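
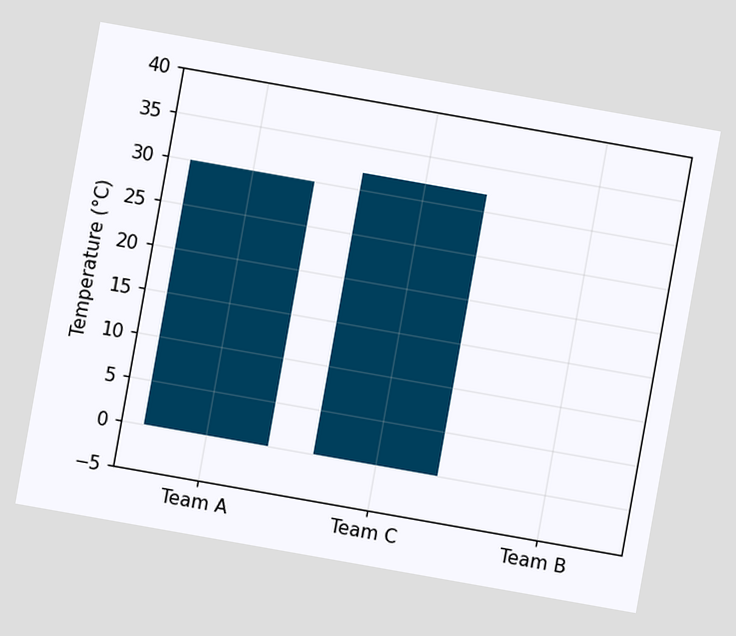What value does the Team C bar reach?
32°C

The chart is tilted about 10° clockwise. Reading along the chart's y-axis, the Team C bar reaches 32°C.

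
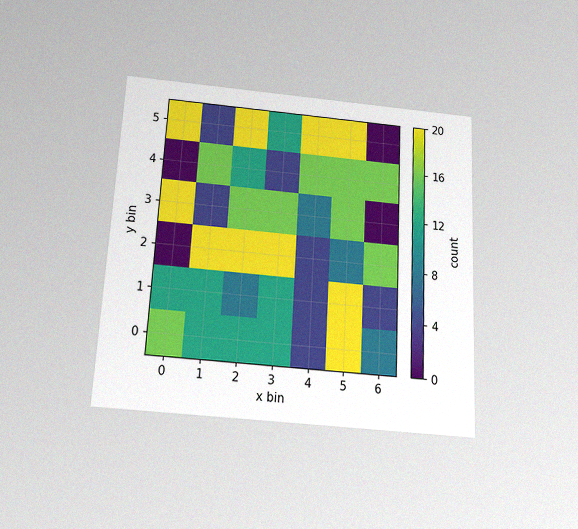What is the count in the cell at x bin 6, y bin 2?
16

The chart is tilted about 3° clockwise and viewed slightly from below, with some photo noise. Matching the cell (6, 2) against the colorbar gives 16.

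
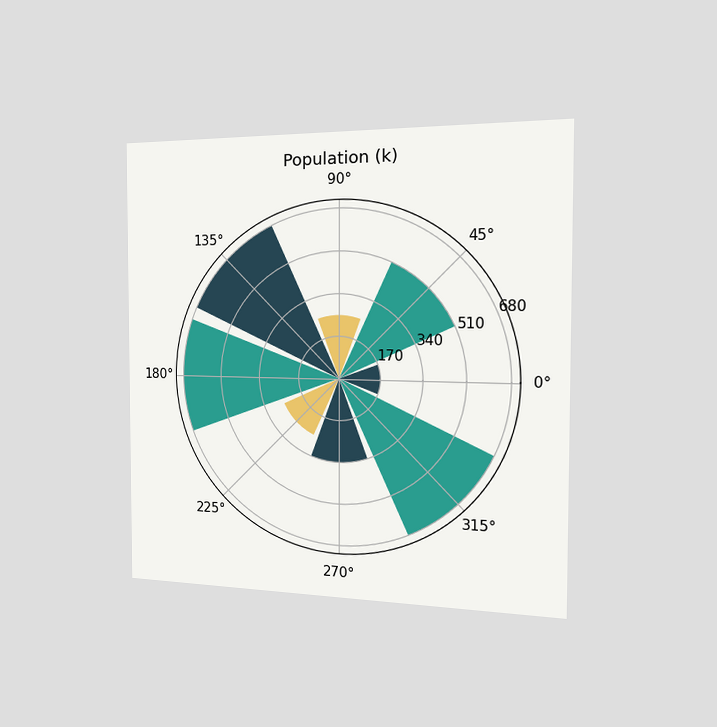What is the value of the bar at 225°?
255k

The chart is viewed slightly from the right. The bar at 225° reaches 255k on the radial axis.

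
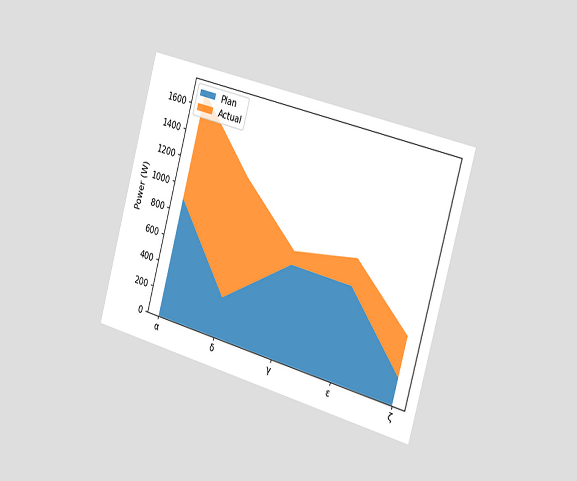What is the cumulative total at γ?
The chart is tilted about 15° clockwise and viewed slightly from the right. The stacked total at γ reaches 800W.

800W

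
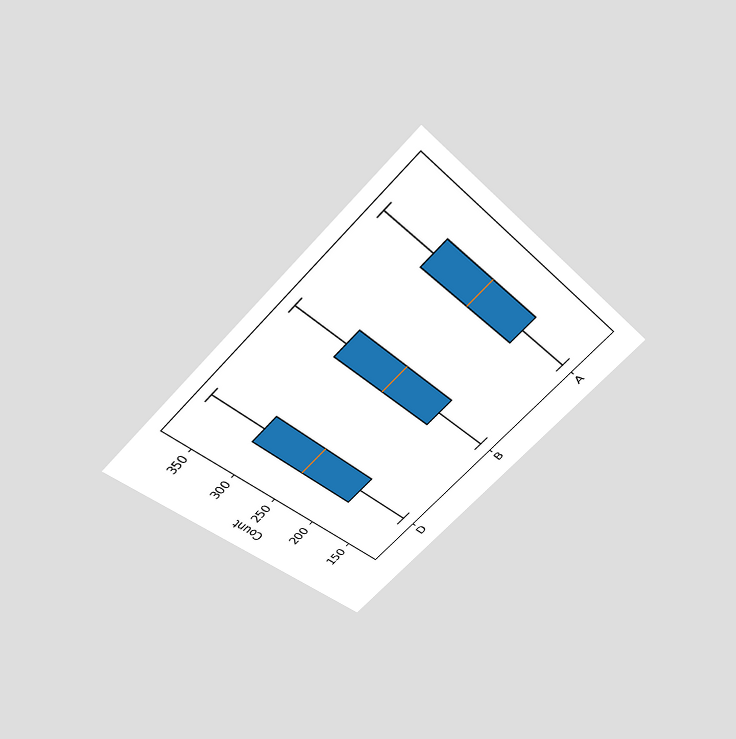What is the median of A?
248

The chart is tilted about 45° counter-clockwise and viewed slightly from above. The median line in the A box sits at 248.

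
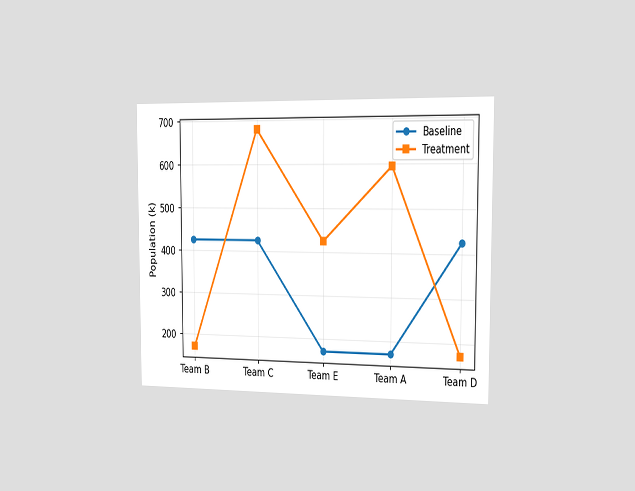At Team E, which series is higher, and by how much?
The chart is viewed slightly from the right. At Team E, Treatment sits above the other line by 255k.

Treatment, by 255k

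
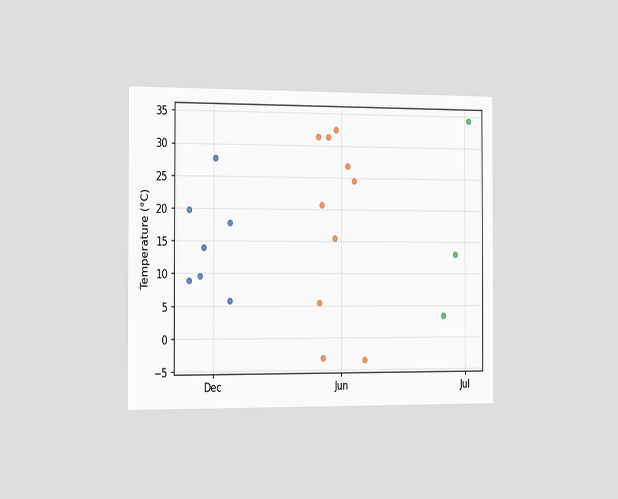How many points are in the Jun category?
The chart is viewed slightly from the left. Counting the markers in the Jun column gives 10.

10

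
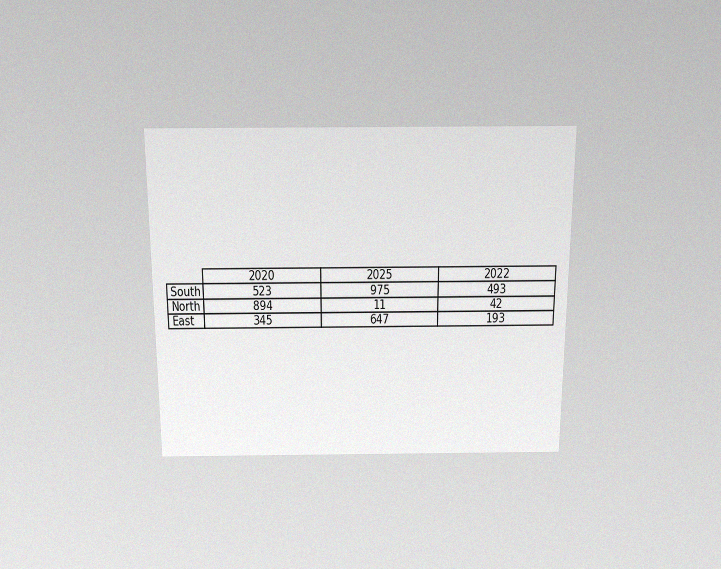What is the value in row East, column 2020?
The chart is viewed slightly from above, with some photo noise. The (East, 2020) cell reads 345.

345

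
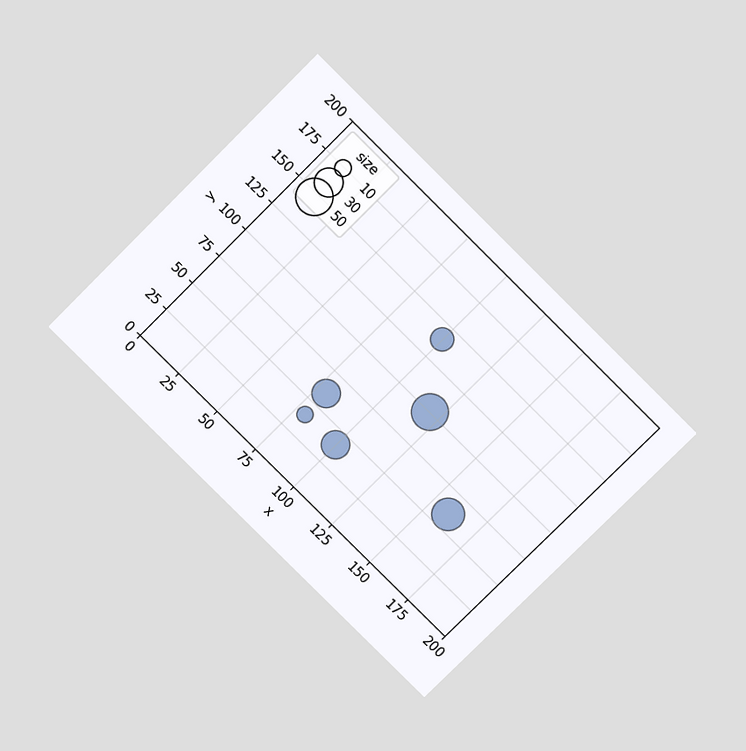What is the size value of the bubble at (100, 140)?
The chart is tilted about 45° clockwise and viewed at a slight angle. Matching the bubble at (100, 140) against the size legend gives 20.

20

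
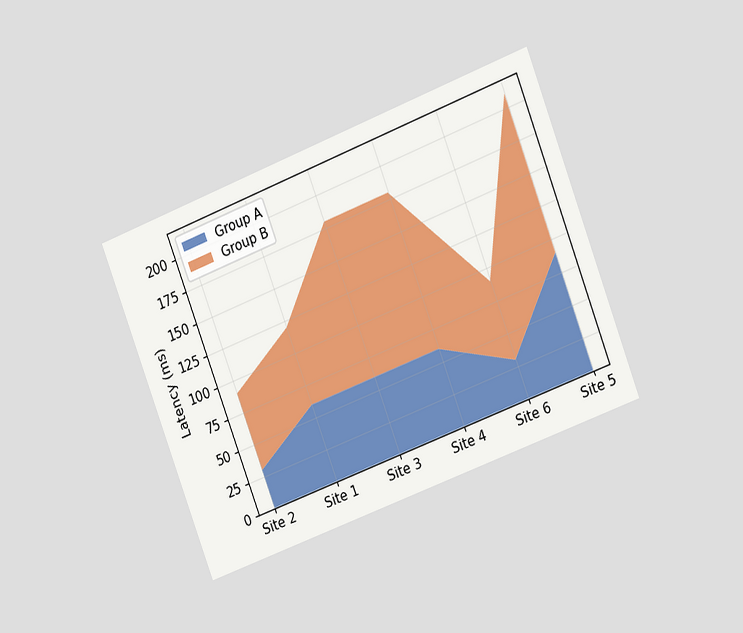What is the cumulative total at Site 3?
180ms

The chart is tilted about 21° counter-clockwise and viewed slightly from the right. The stacked total at Site 3 reaches 180ms.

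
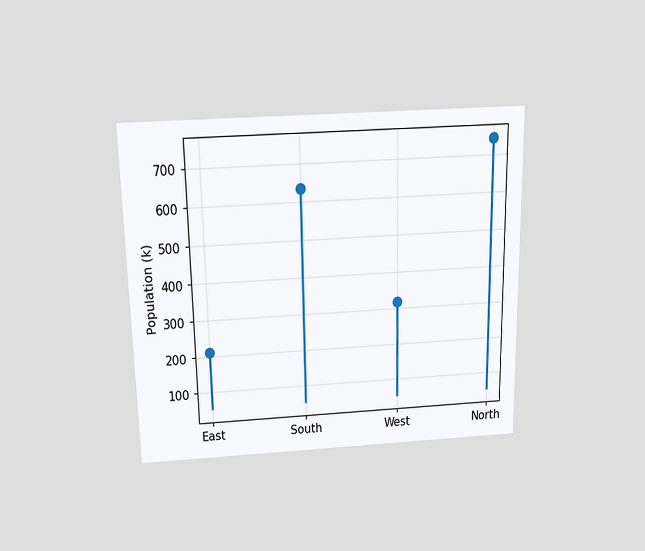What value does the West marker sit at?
318k

The chart is viewed slightly from above. The West marker sits at 318k.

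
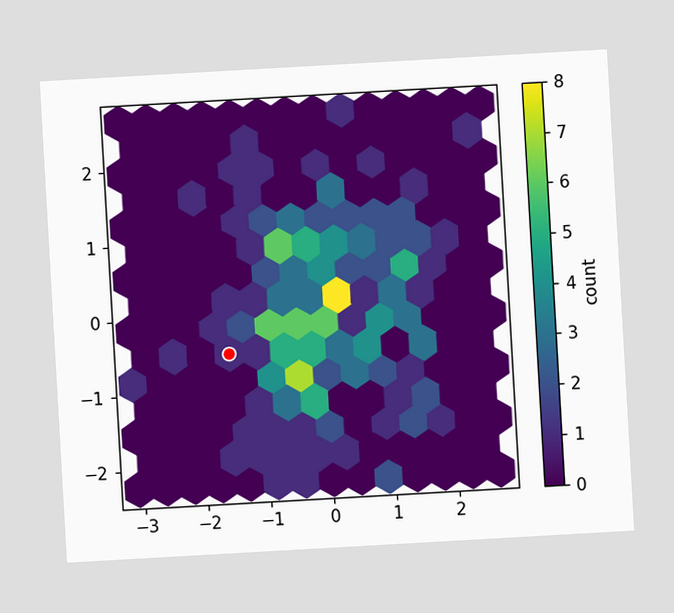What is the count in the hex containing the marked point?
The chart is tilted about 3° counter-clockwise. The marked hex reads 1 on the colorbar.

1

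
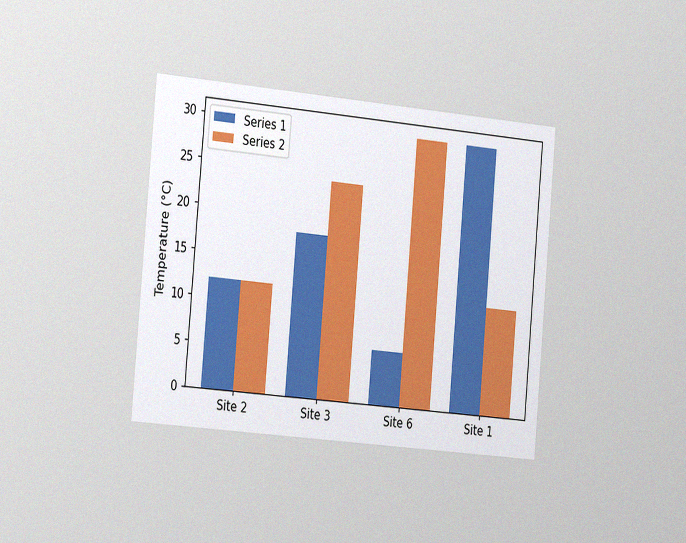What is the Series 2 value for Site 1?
12°C

The chart is tilted about 5° clockwise and viewed slightly from the left, with some photo noise. The Series 2 bar at Site 1 reaches 12°C on the y-axis.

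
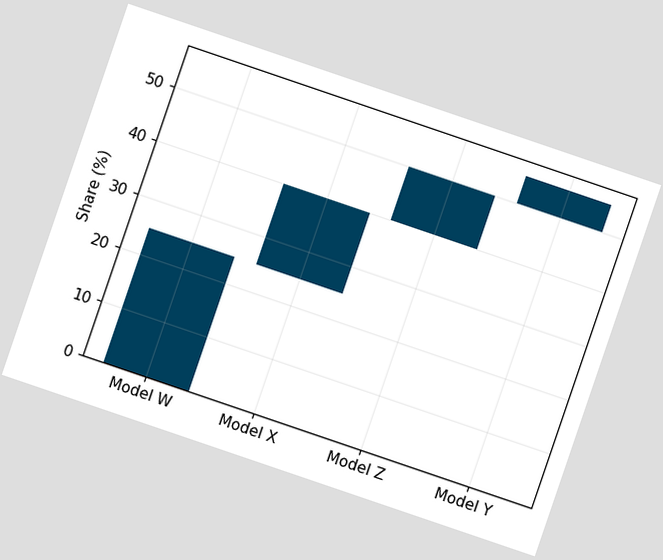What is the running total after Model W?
25%

The chart is tilted about 19° clockwise. After Model W the running total reaches 25%.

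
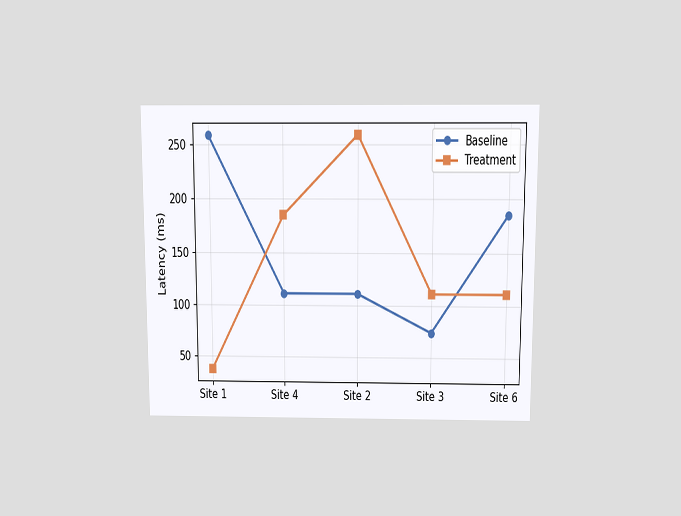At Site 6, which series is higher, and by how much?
The chart is viewed slightly from above. At Site 6, Baseline sits above the other line by 74ms.

Baseline, by 74ms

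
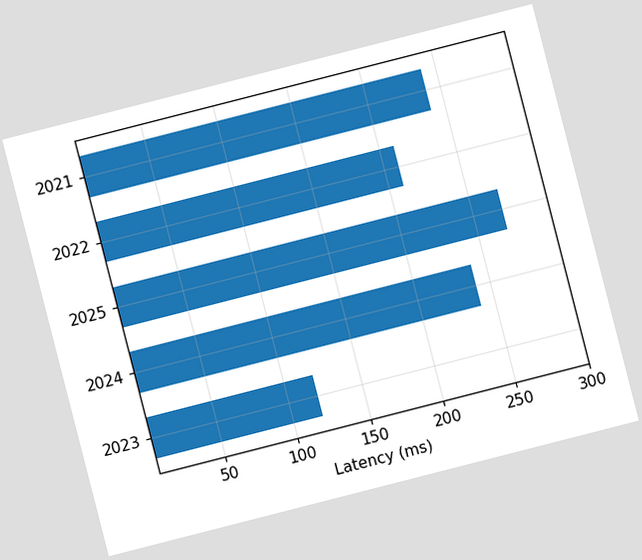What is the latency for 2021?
240ms

The chart is tilted about 14° counter-clockwise. Reading along the chart's x-axis, the 2021 bar reaches 240ms.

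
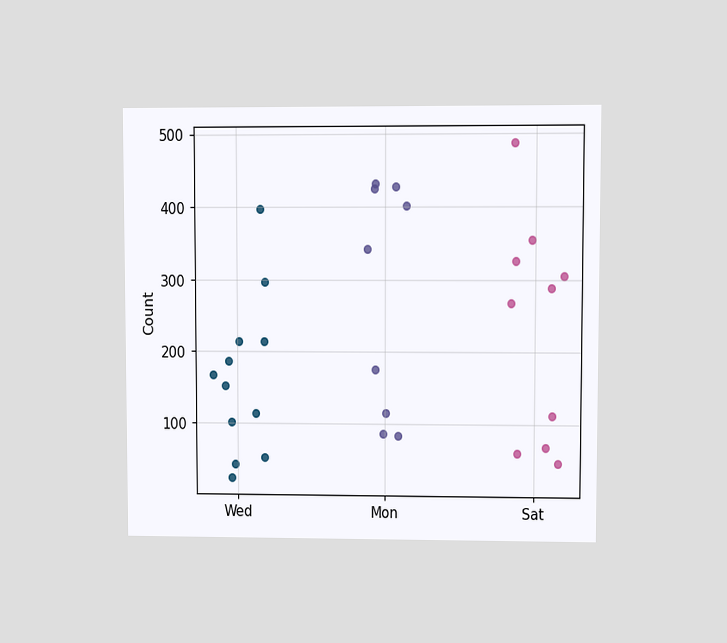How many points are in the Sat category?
The chart is viewed at a slight angle. Counting the markers in the Sat column gives 10.

10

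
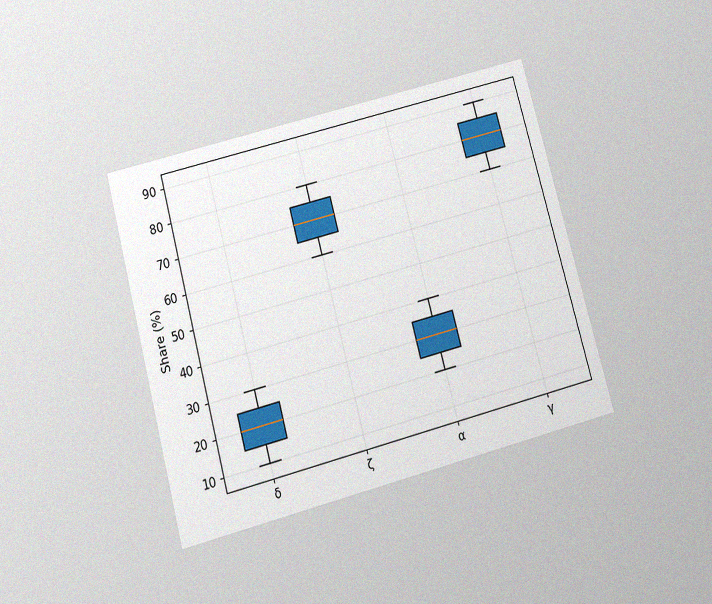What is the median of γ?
80%

The chart is tilted about 15° counter-clockwise and viewed slightly from below, with some photo noise. The median line in the γ box sits at 80%.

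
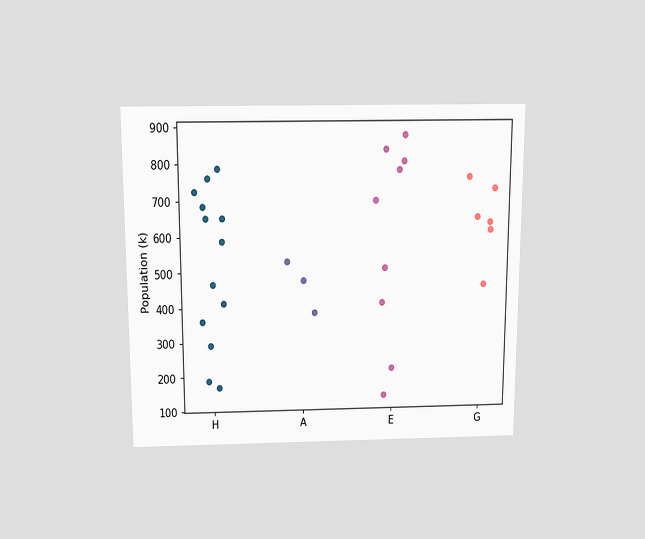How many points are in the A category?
3

The chart is viewed slightly from above. Counting the markers in the A column gives 3.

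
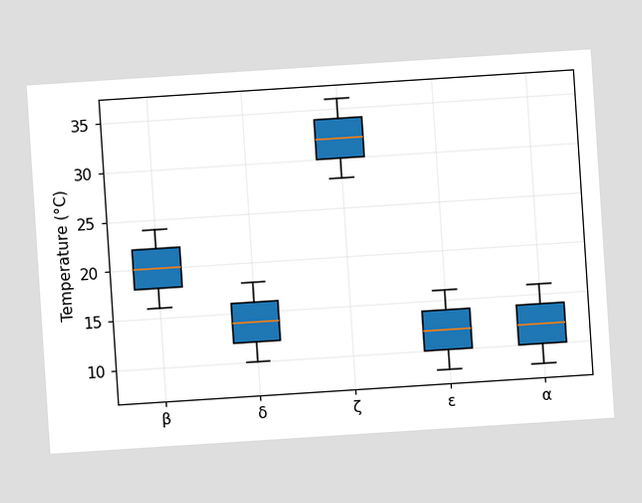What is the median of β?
20°C

The chart is tilted about 4° counter-clockwise. The median line in the β box sits at 20°C.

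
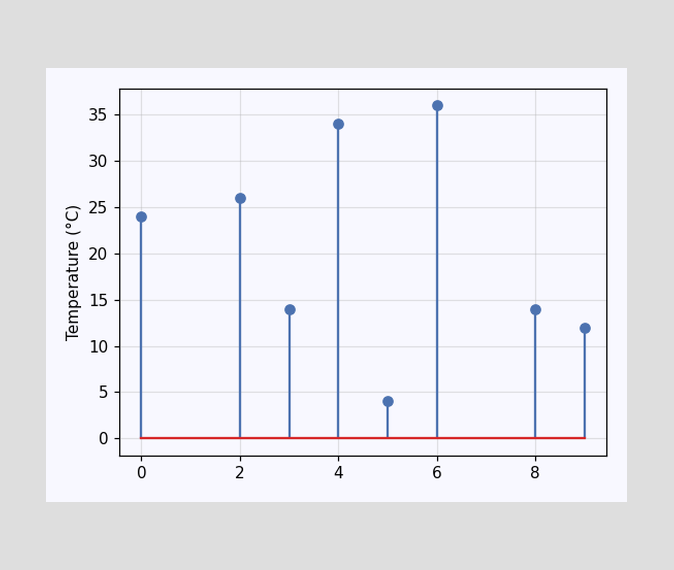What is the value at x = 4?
34°C

The stem at x=4 reaches 34°C.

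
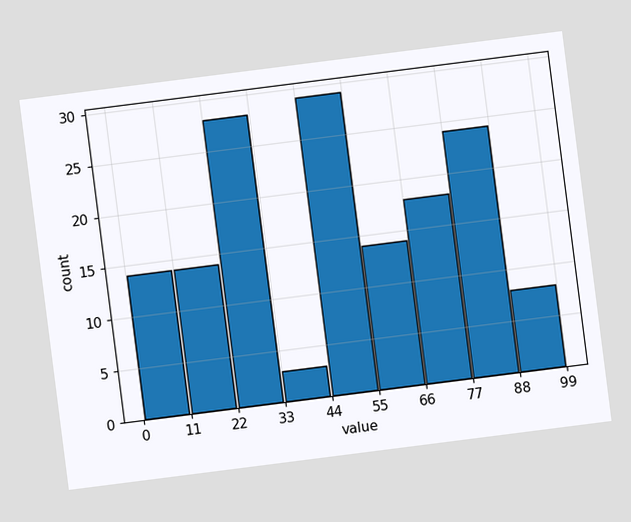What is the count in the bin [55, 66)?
14

The chart is tilted about 7° counter-clockwise. The [55, 66) bin has height 14.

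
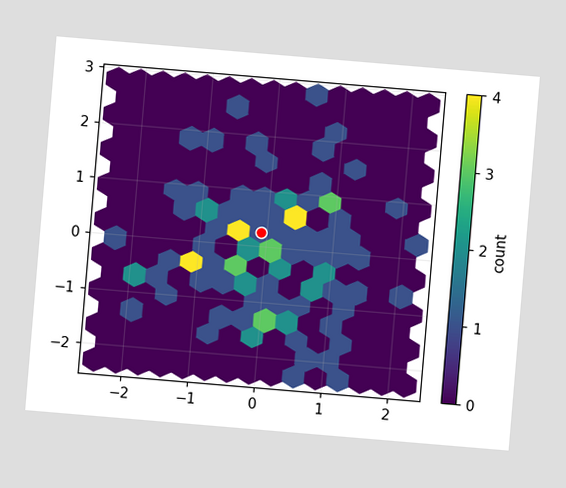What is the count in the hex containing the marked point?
The chart is tilted about 5° clockwise. The marked hex reads 1 on the colorbar.

1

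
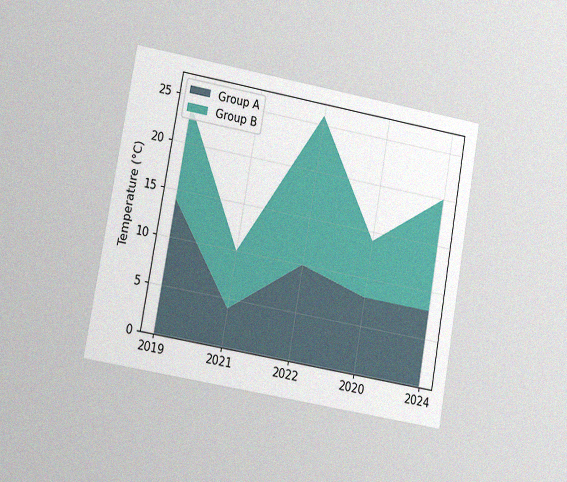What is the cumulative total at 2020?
The chart is tilted about 10° clockwise and viewed at a slight angle, with some photo noise. The stacked total at 2020 reaches 14°C.

14°C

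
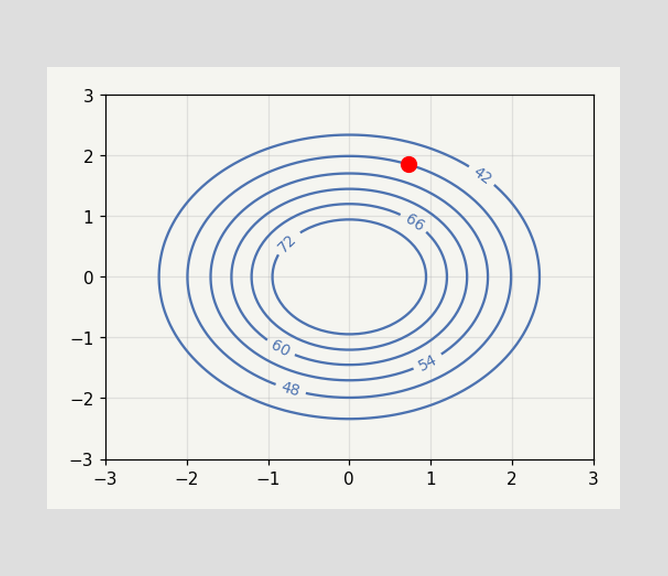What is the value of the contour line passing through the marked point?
48

The marked point sits on the contour labelled 48.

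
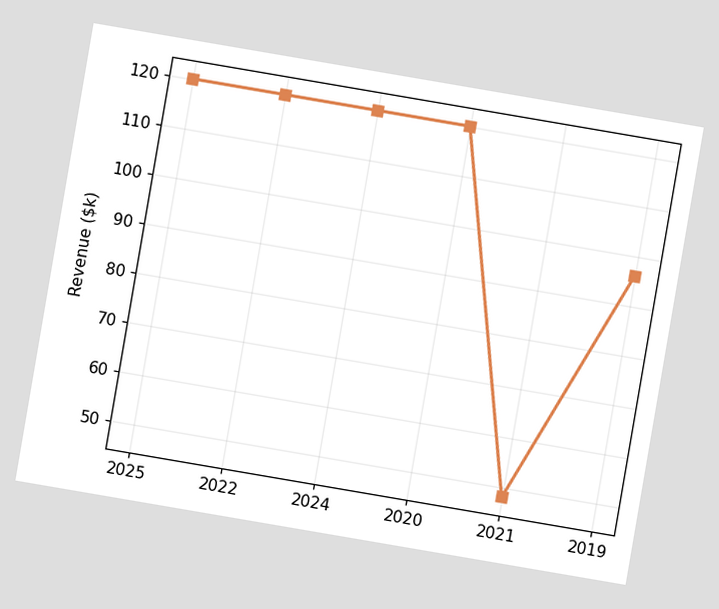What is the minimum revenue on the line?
The chart is tilted about 10° clockwise. The lowest point is at 2021, and reading across to the y-axis gives $48k.

$48k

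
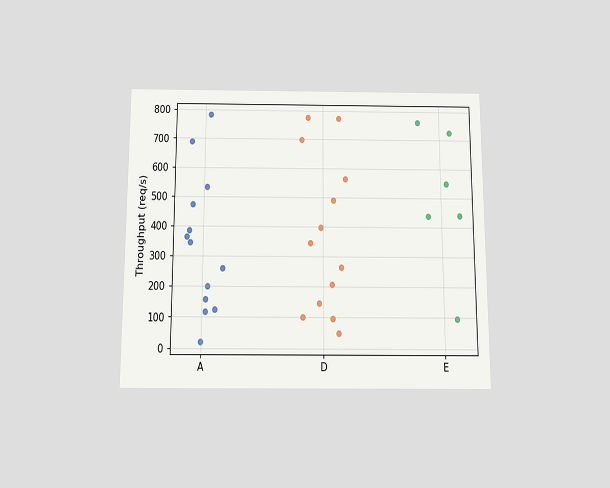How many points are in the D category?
13

The chart is viewed slightly from below. Counting the markers in the D column gives 13.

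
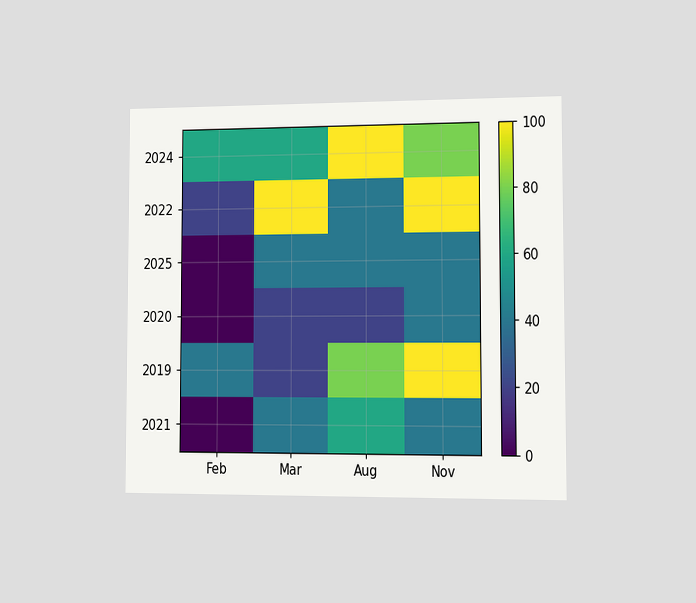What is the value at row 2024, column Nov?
The chart is viewed slightly from the right. Matching cell (2024, Nov) against the colorbar gives 80.

80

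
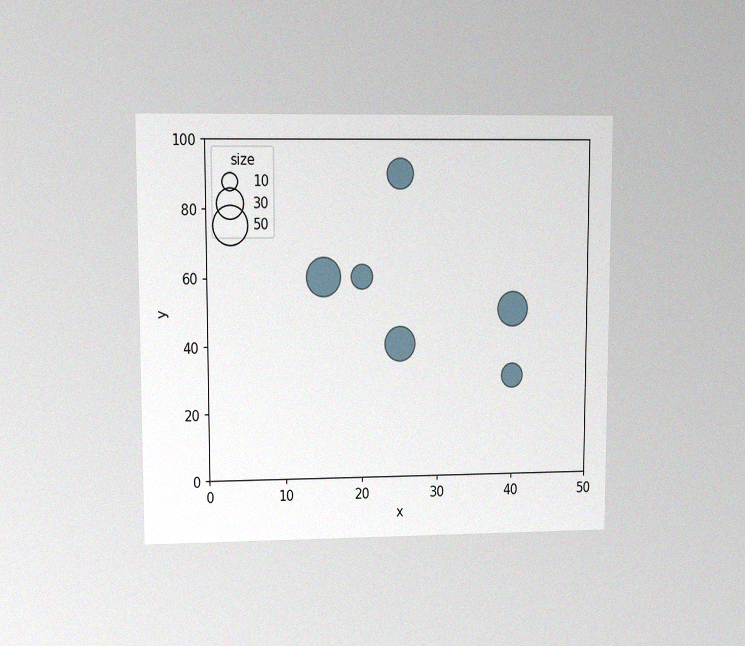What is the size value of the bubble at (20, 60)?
20

The chart is viewed at a slight angle, with some photo noise. Matching the bubble at (20, 60) against the size legend gives 20.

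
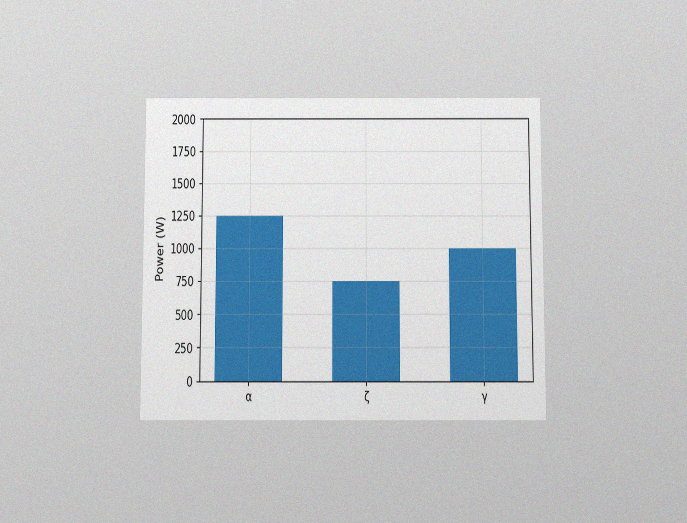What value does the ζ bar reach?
750W

The chart is viewed slightly from below, with some photo noise. Reading along the chart's y-axis, the ζ bar reaches 750W.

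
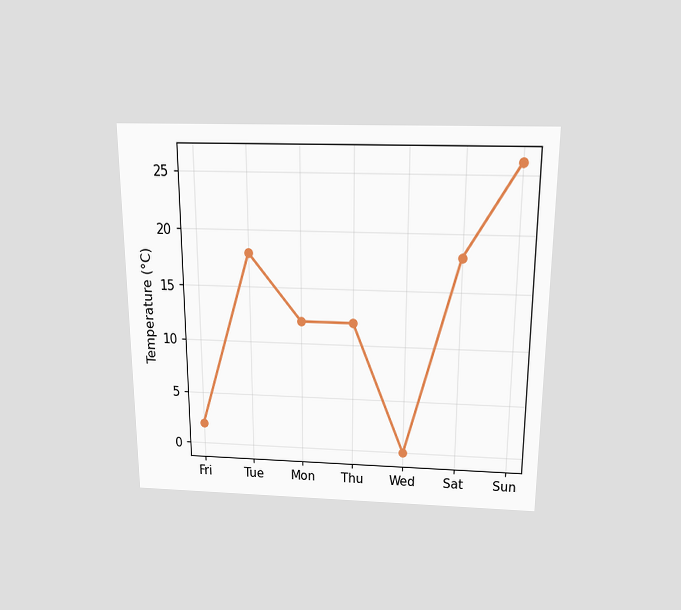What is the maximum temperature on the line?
26°C

The chart is viewed slightly from above. The highest point is at Sun, and reading across to the y-axis gives 26°C.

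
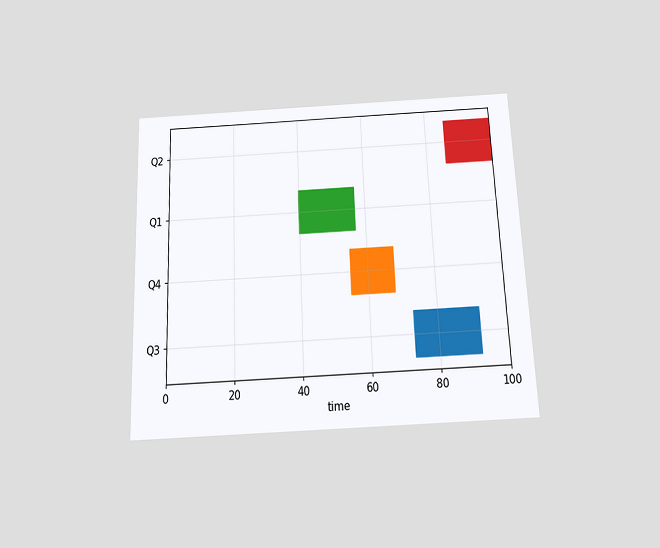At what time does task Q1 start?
The chart is tilted about 2° counter-clockwise and viewed slightly from below. The Q1 bar begins at t=40.

40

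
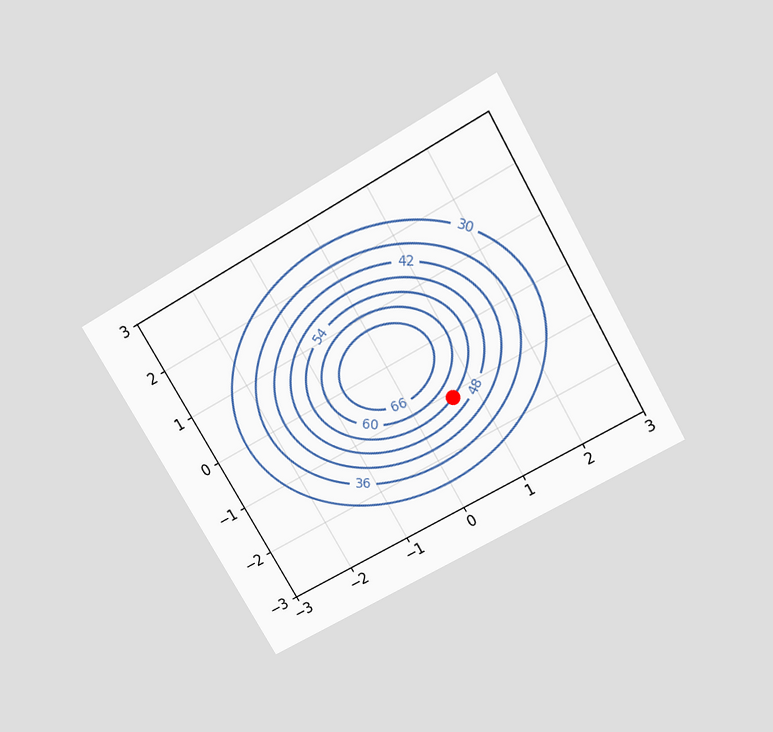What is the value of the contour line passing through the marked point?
The chart is tilted about 30° counter-clockwise and viewed slightly from above. The marked point sits on the contour labelled 54.

54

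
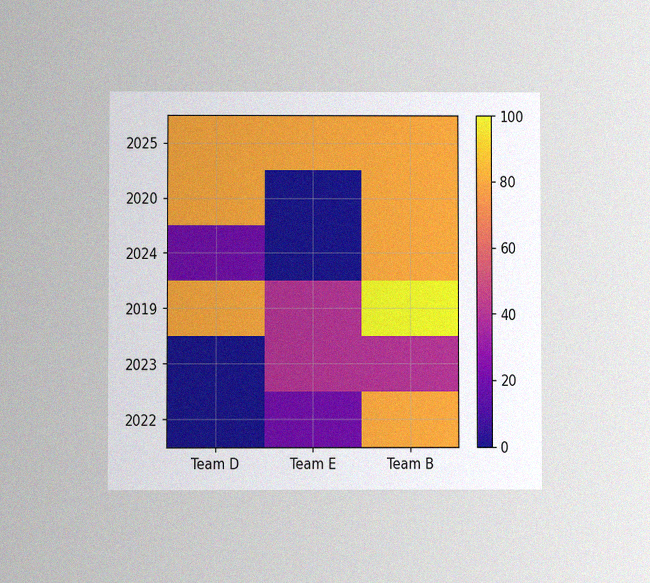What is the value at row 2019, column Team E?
The chart is viewed at a slight angle, with some photo noise. Matching cell (2019, Team E) against the colorbar gives 40.

40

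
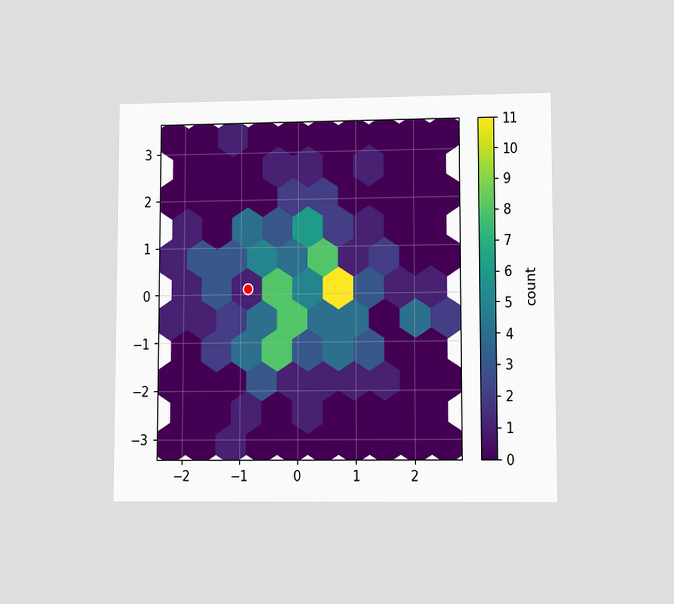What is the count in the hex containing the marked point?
1

The chart is viewed at a slight angle. The marked hex reads 1 on the colorbar.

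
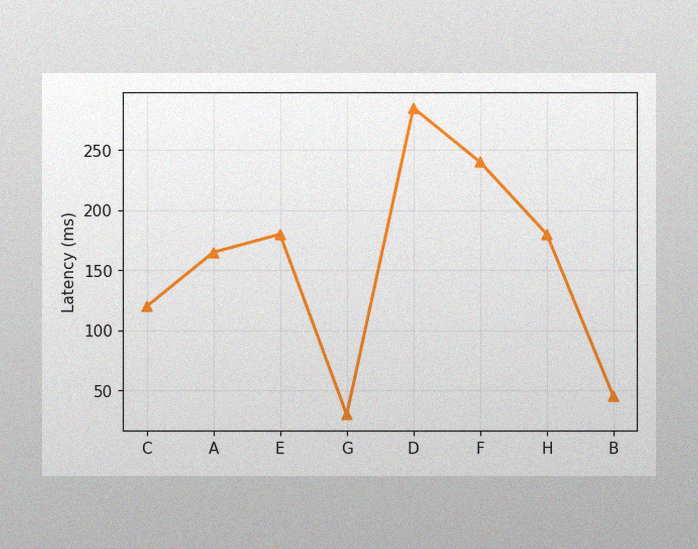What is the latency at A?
165ms

The image has some photo noise and uneven lighting. At A, the line is at 165ms.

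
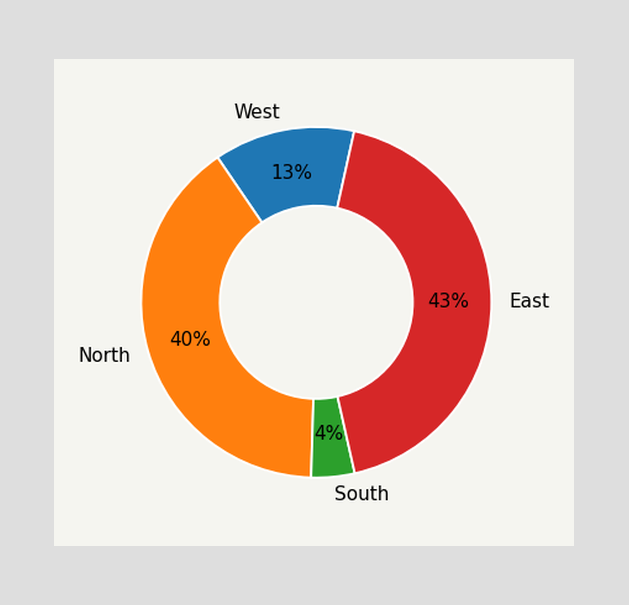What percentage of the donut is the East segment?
The East segment takes up 43% of the ring.

43%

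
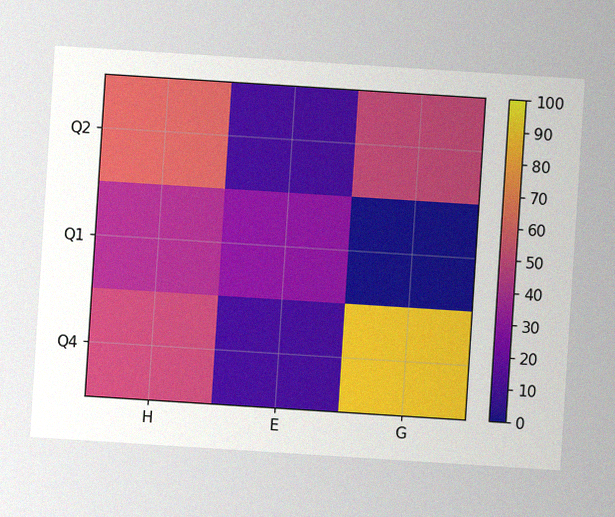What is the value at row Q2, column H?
60

The chart is tilted about 4° clockwise, with some photo noise. Matching cell (Q2, H) against the colorbar gives 60.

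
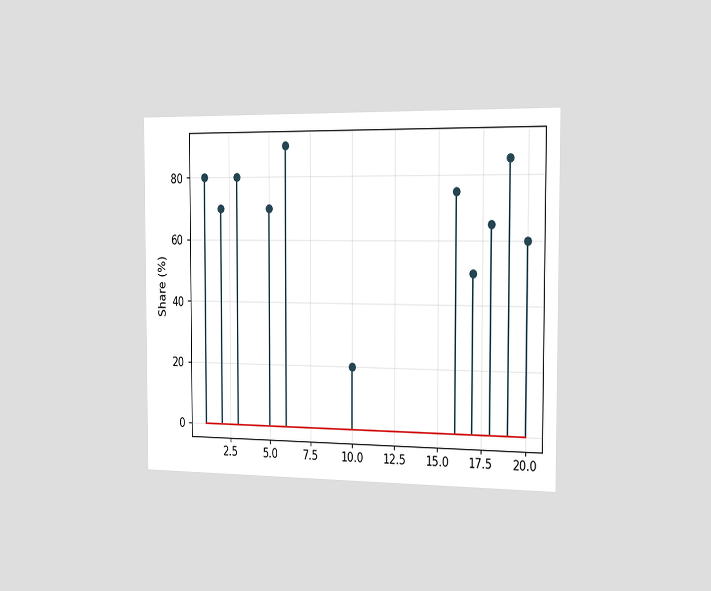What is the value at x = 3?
80%

The chart is viewed slightly from the right. The stem at x=3 reaches 80%.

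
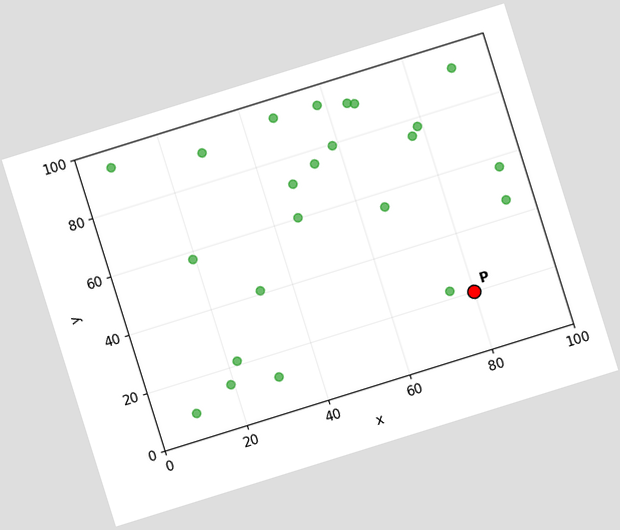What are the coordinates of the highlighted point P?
(80, 20)

The chart is tilted about 17° counter-clockwise. Following the gridlines from P to each axis, P sits at (80, 20).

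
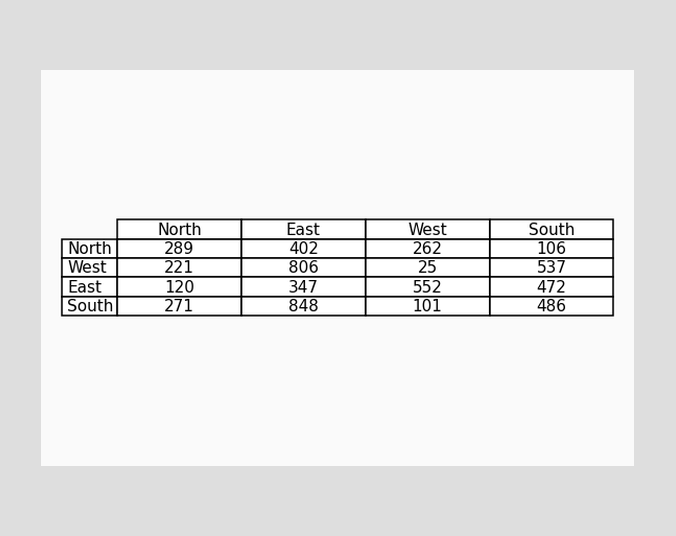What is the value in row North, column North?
The (North, North) cell reads 289.

289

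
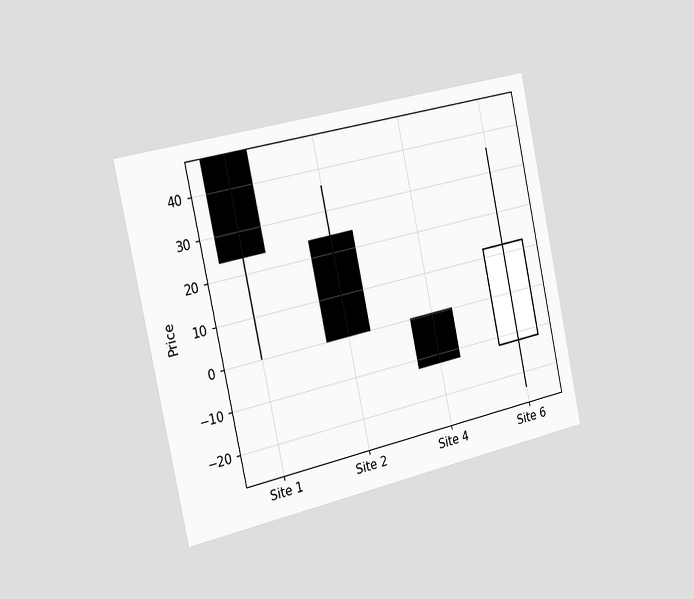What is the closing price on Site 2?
The chart is tilted about 12° counter-clockwise and viewed slightly from the left. The Site 2 candle closes at 0.

0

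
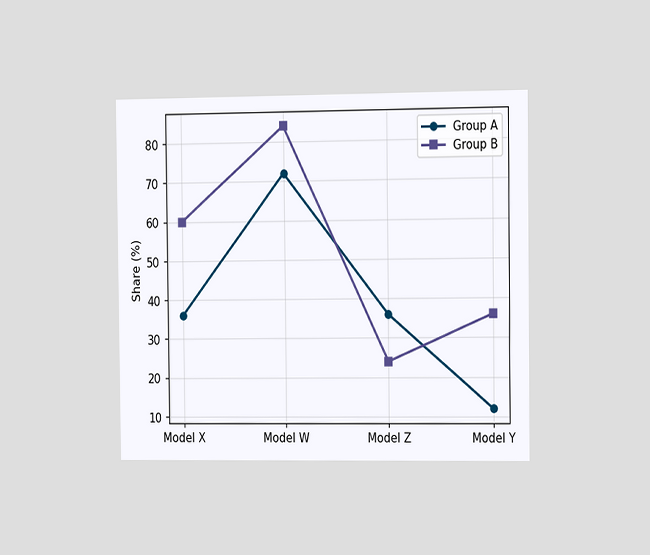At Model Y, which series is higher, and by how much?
The chart is viewed slightly from the right. At Model Y, Group B sits above the other line by 24%.

Group B, by 24%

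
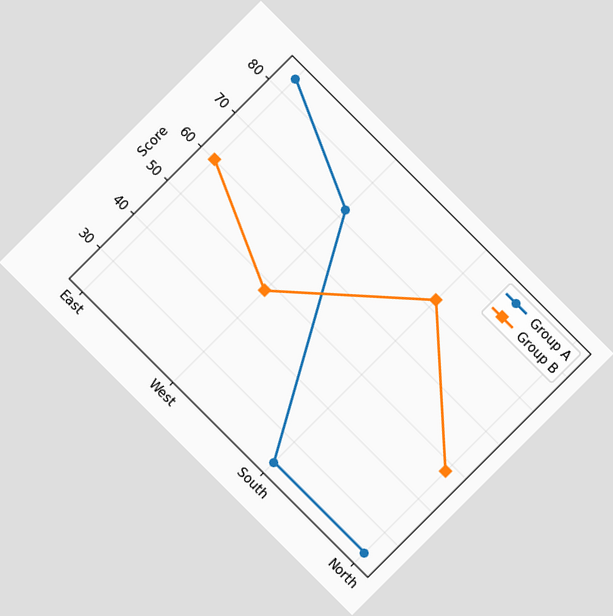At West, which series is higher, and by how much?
The chart is tilted about 45° clockwise. At West, Group A sits above the other line by 24.

Group A, by 24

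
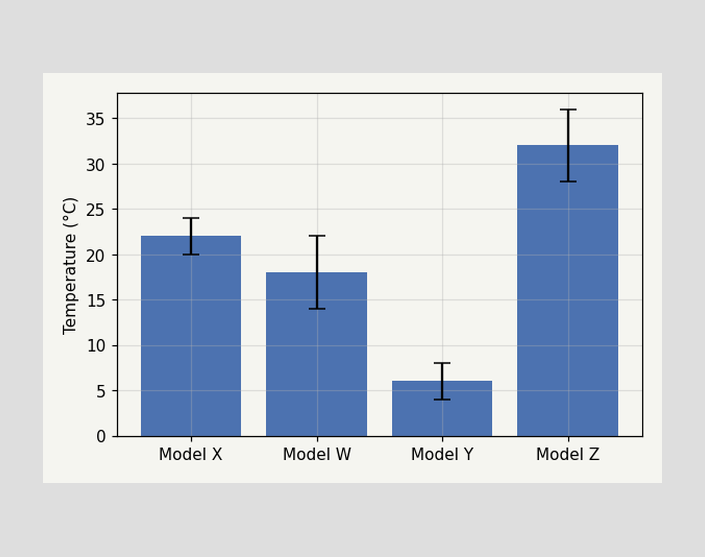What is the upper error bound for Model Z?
36°C

The Model Z bar's upper whisker reaches 36°C.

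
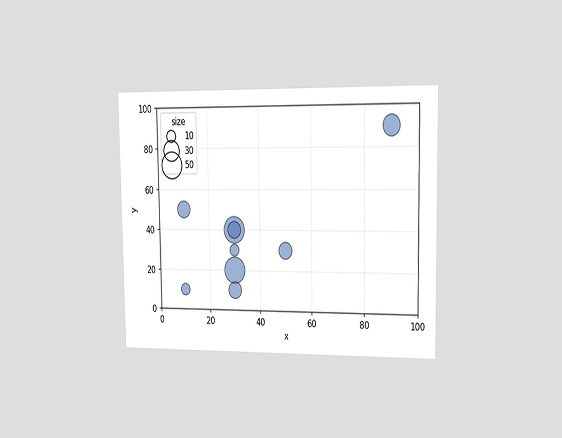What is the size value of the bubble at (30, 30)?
The chart is viewed slightly from the right. Matching the bubble at (30, 30) against the size legend gives 10.

10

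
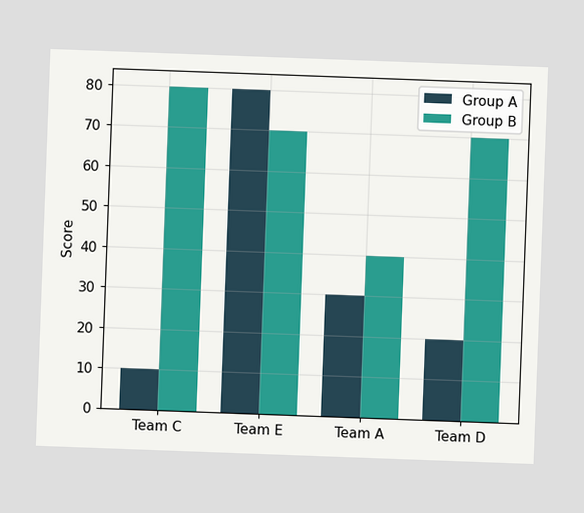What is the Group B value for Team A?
The chart is tilted about 2° clockwise. The Group B bar at Team A reaches 40 on the y-axis.

40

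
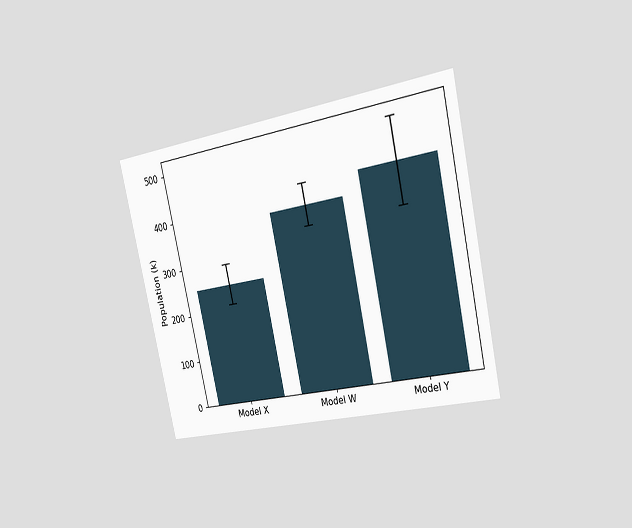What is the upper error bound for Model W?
The chart is tilted about 12° counter-clockwise and viewed slightly from the right. The Model W bar's upper whisker reaches 420k.

420k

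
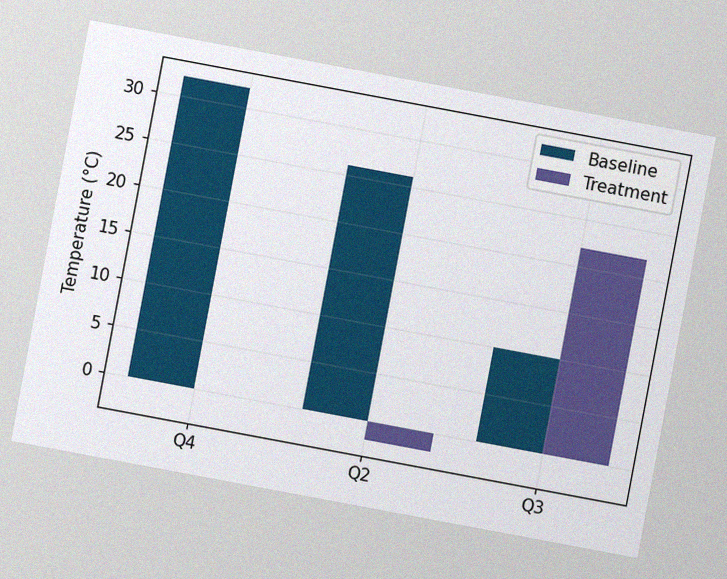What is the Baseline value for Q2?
26°C

The chart is tilted about 11° clockwise, with some photo noise. The Baseline bar at Q2 reaches 26°C on the y-axis.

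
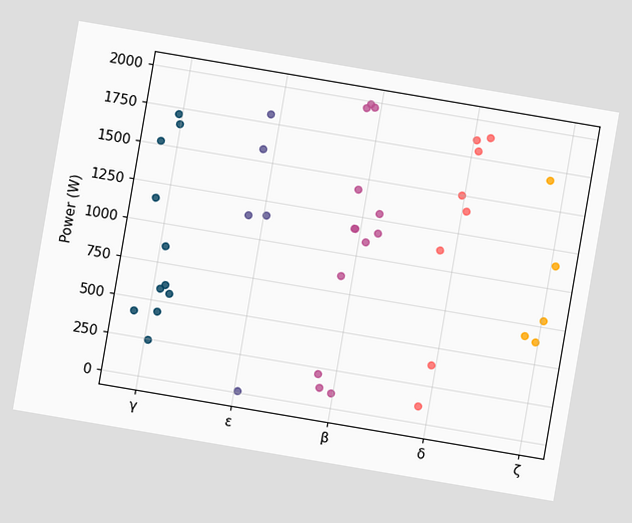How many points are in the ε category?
5

The chart is tilted about 10° clockwise. Counting the markers in the ε column gives 5.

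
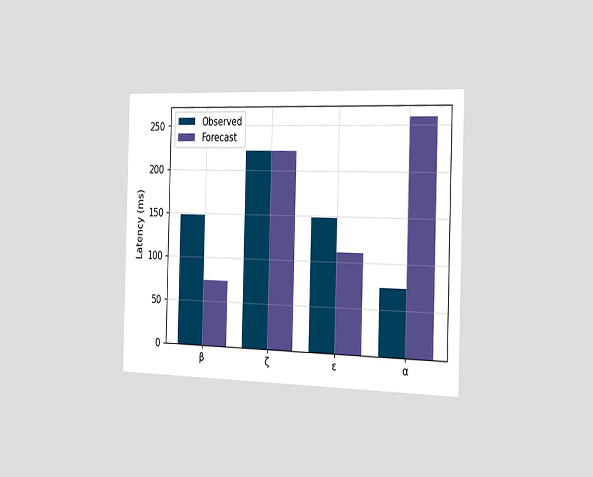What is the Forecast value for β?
74ms

The chart is viewed slightly from the right. The Forecast bar at β reaches 74ms on the y-axis.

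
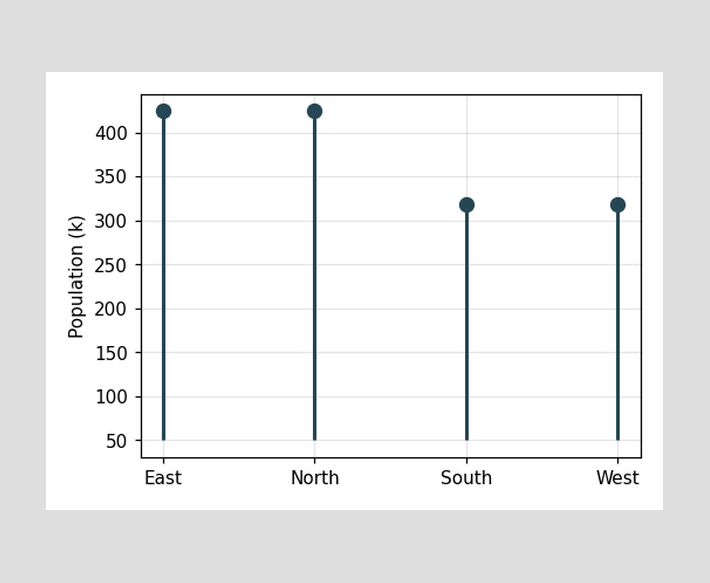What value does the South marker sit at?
The South marker sits at 318k.

318k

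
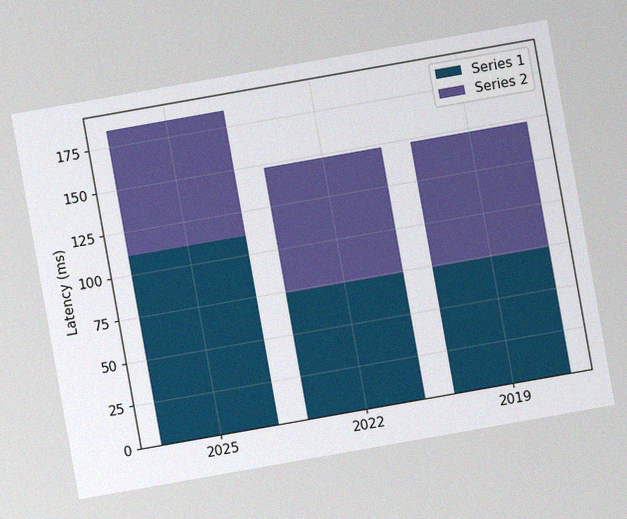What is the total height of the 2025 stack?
The chart is tilted about 10° counter-clockwise, with some photo noise. The 2025 stack's top reaches 185ms on the y-axis.

185ms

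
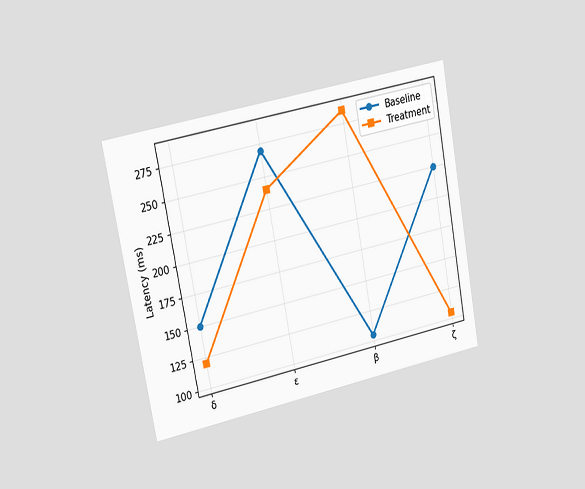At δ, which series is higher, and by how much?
Baseline, by 30ms

The chart is tilted about 10° counter-clockwise and viewed slightly from the left. At δ, Baseline sits above the other line by 30ms.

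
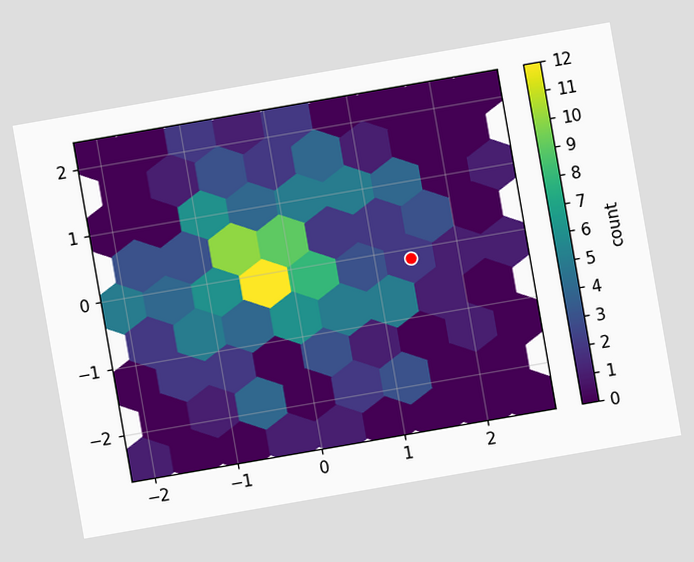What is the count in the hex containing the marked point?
The chart is tilted about 10° counter-clockwise. The marked hex reads 2 on the colorbar.

2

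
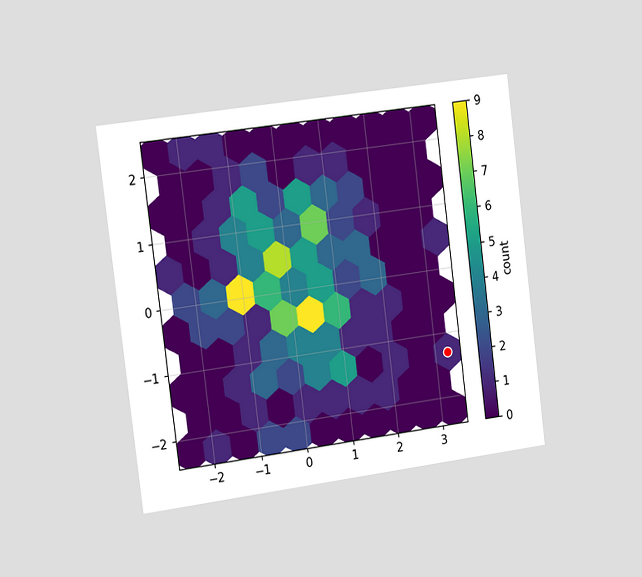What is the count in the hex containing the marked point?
The chart is tilted about 7° counter-clockwise and viewed slightly from the left. The marked hex reads 1 on the colorbar.

1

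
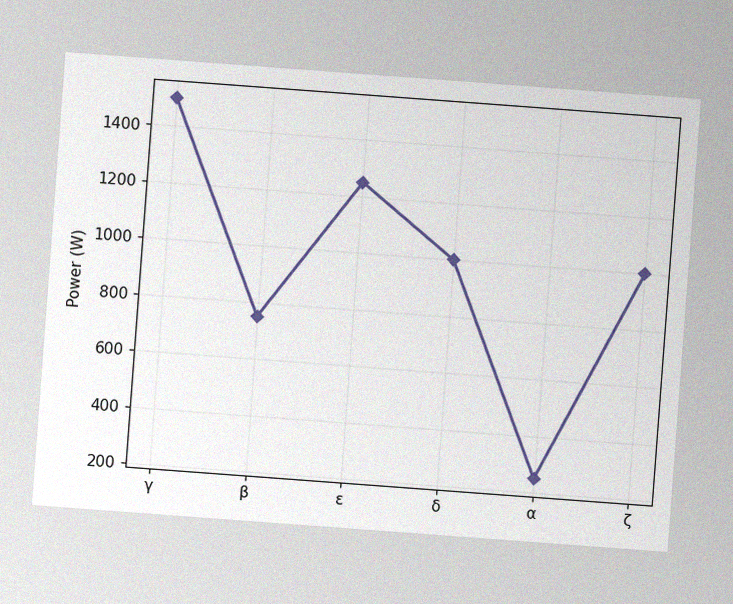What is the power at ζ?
1000W

The chart is tilted about 4° clockwise, with some photo noise. At ζ, the line is at 1000W.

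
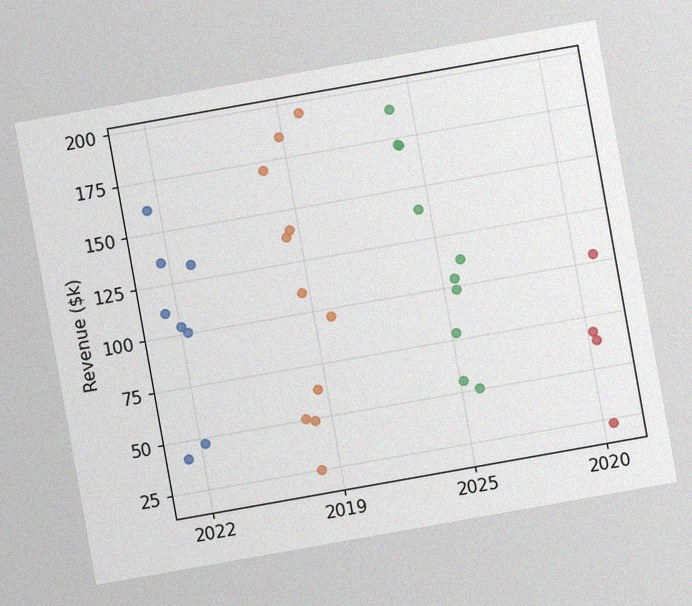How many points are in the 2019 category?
11

The chart is tilted about 10° counter-clockwise, with some photo noise. Counting the markers in the 2019 column gives 11.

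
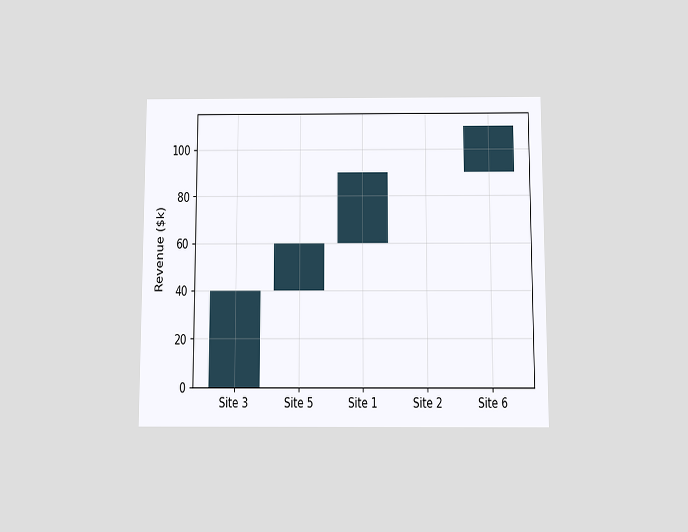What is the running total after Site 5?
The chart is viewed slightly from below. After Site 5 the running total reaches $60k.

$60k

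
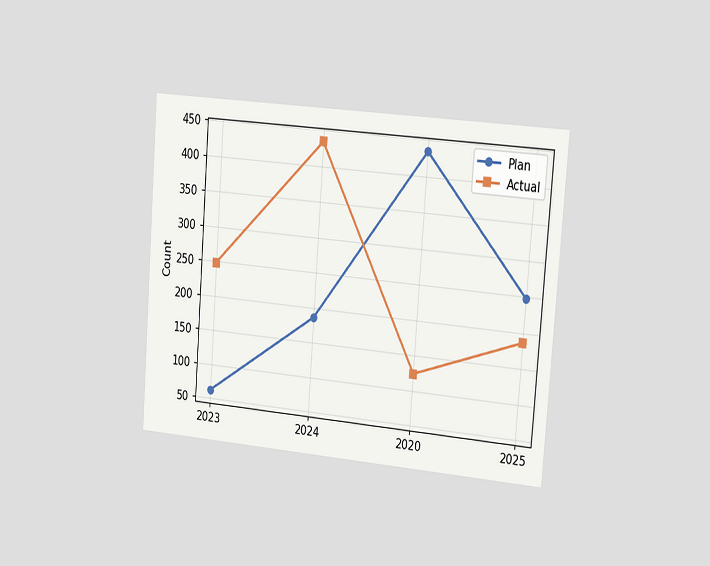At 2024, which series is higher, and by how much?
The chart is tilted about 4° clockwise and viewed slightly from the right. At 2024, Actual sits above the other line by 248.

Actual, by 248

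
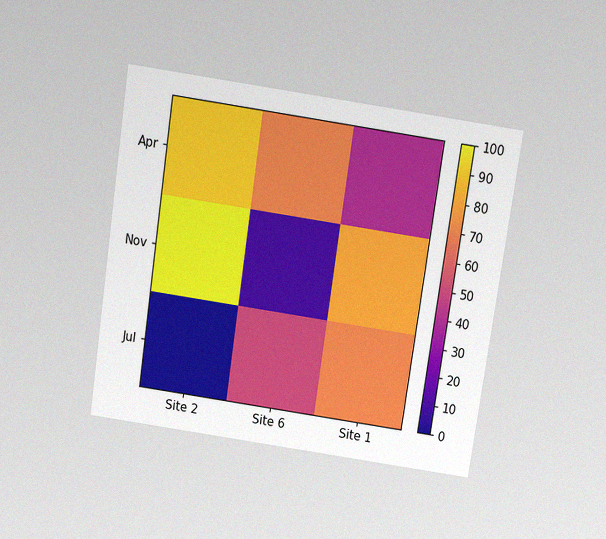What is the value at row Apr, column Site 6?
70

The chart is tilted about 8° clockwise and viewed slightly from above, with some photo noise. Matching cell (Apr, Site 6) against the colorbar gives 70.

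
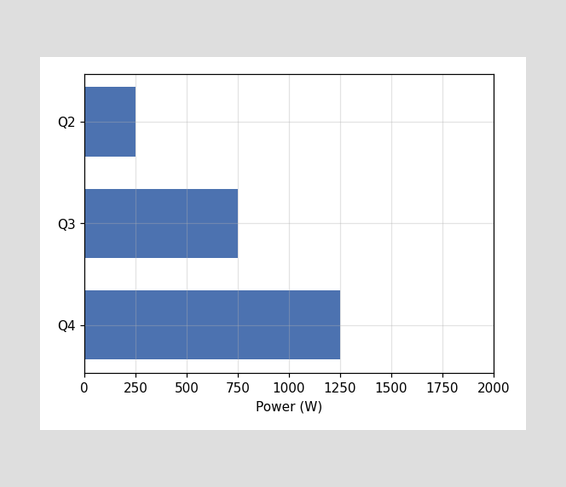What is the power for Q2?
Reading along the chart's x-axis, the Q2 bar reaches 250W.

250W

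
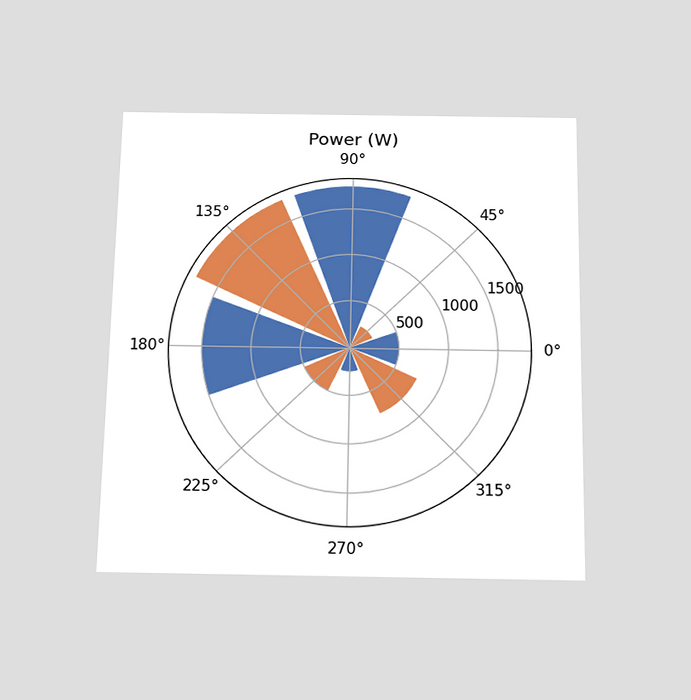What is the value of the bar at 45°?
250W

The chart is viewed slightly from below. The bar at 45° reaches 250W on the radial axis.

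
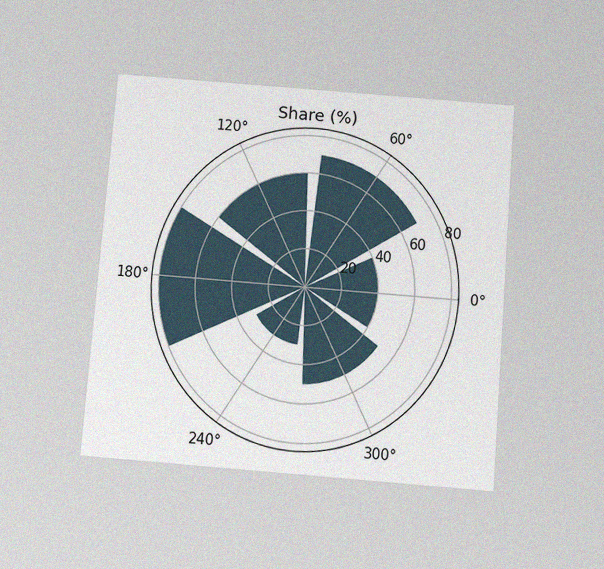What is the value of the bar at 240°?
30%

The chart is tilted about 5° clockwise and viewed slightly from below, with some photo noise. The bar at 240° reaches 30% on the radial axis.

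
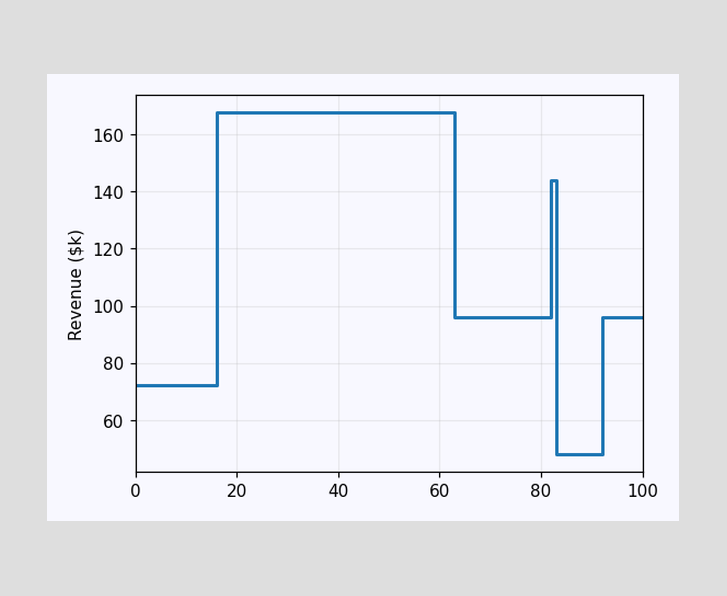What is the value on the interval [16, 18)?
$168k

On [16, 18) the step sits at $168k.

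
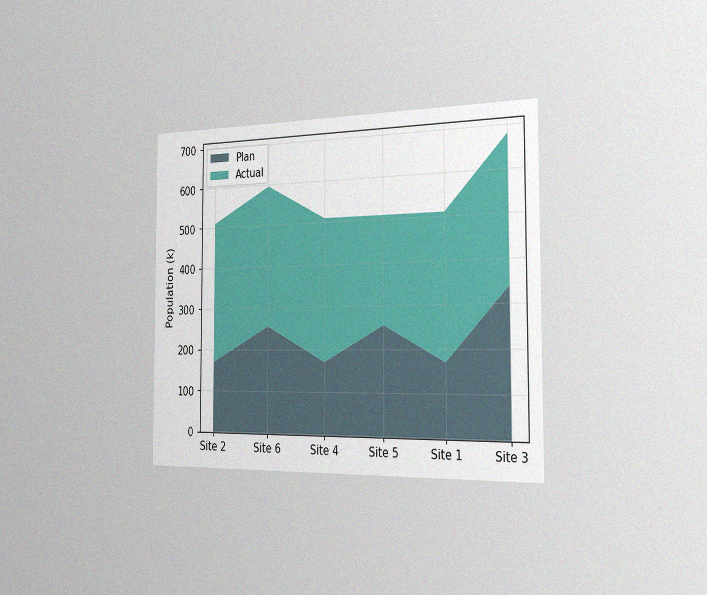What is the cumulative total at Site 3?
The chart is viewed slightly from the right, with some photo noise. The stacked total at Site 3 reaches 680k.

680k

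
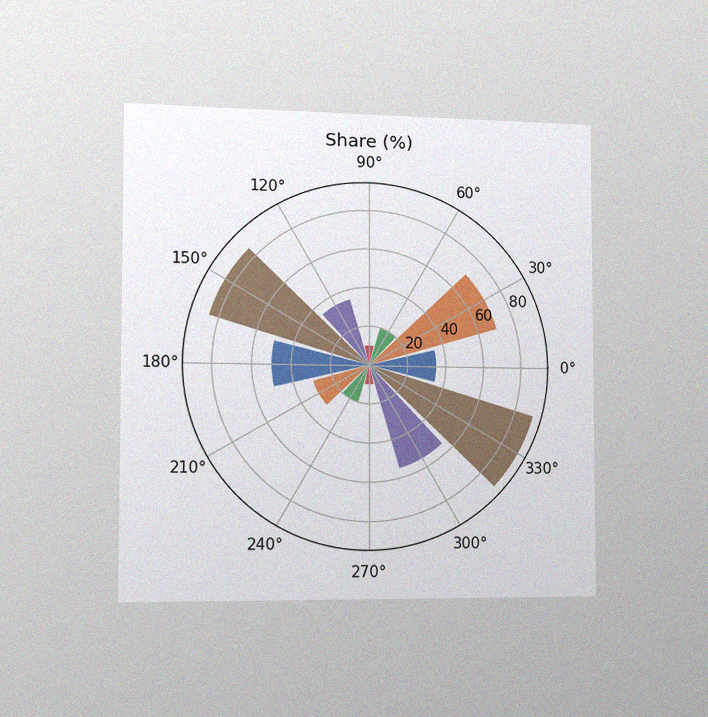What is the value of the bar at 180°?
The chart is viewed slightly from the left, with some photo noise. The bar at 180° reaches 50% on the radial axis.

50%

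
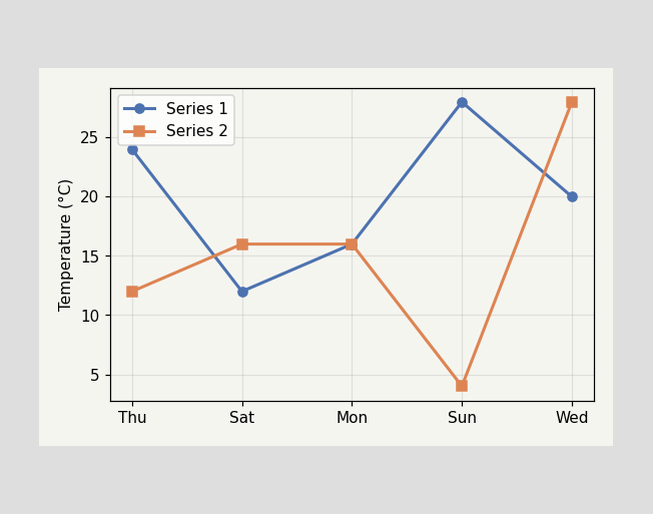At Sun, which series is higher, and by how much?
At Sun, Series 1 sits above the other line by 24°C.

Series 1, by 24°C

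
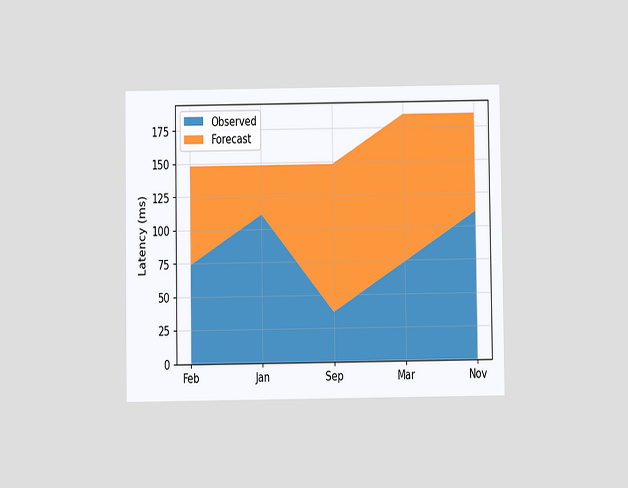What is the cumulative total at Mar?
The chart is viewed at a slight angle. The stacked total at Mar reaches 185ms.

185ms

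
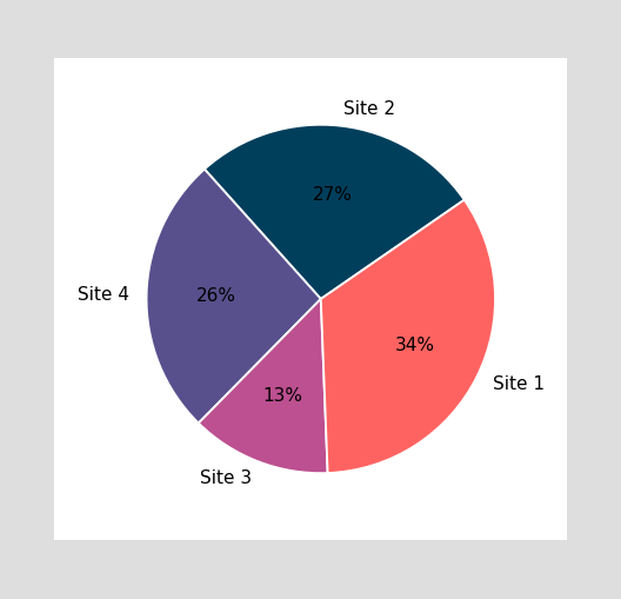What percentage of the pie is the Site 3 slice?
13%

The Site 3 slice takes up 13% of the pie.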